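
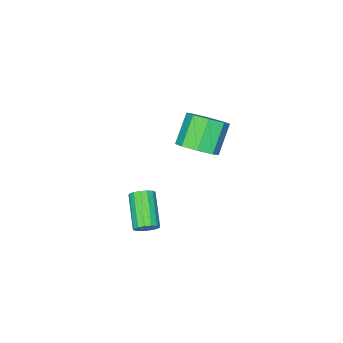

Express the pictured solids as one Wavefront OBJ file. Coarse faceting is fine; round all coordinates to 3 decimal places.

v -1.005 1.78 -0.917
v -0.429 2.391 -0.222
v -1.619 1.952 1.151
v -2.195 1.34 0.457
v -1.03 2.824 -0.605
v -2.221 2.385 0.769
v -1.617 2.645 -1.171
v -2.807 2.206 0.203
v -1.845 1.959 -1.588
v -3.035 1.52 -0.214
v -1.581 1.168 -1.611
v -2.771 0.729 -0.238
v -0.979 0.735 -1.229
v -2.17 0.296 0.145
v -0.393 0.914 -0.663
v -1.583 0.475 0.711
v -0.165 1.6 -0.246
v -1.355 1.161 1.128
v 4.346 3.926 -1.86
v 4.892 3.662 -1.689
v 3.919 2.33 -0.648
v 3.374 2.594 -0.82
v 4.831 3.886 -1.459
v 3.858 2.554 -0.419
v 4.64 4.12 -1.338
v 3.667 2.788 -0.297
v 4.37 4.303 -1.356
v 3.397 2.971 -0.315
v 4.094 4.384 -1.509
v 3.121 3.052 -0.469
v 3.886 4.343 -1.757
v 2.913 3.011 -0.716
v 3.801 4.19 -2.032
v 2.828 2.858 -0.991
v 3.862 3.966 -2.261
v 2.889 2.634 -1.221
v 4.053 3.732 -2.383
v 3.08 2.4 -1.342
v 4.323 3.549 -2.365
v 3.35 2.217 -1.324
v 4.599 3.468 -2.211
v 3.626 2.136 -1.171
v 4.807 3.509 -1.964
v 3.834 2.177 -0.923
f 2 1 5
f 2 5 3
f 3 5 6
f 3 6 4
f 5 1 7
f 5 7 6
f 6 7 8
f 6 8 4
f 7 1 9
f 7 9 8
f 8 9 10
f 8 10 4
f 9 1 11
f 9 11 10
f 10 11 12
f 10 12 4
f 11 1 13
f 11 13 12
f 12 13 14
f 12 14 4
f 13 1 15
f 13 15 14
f 14 15 16
f 14 16 4
f 15 1 17
f 15 17 16
f 16 17 18
f 16 18 4
f 17 1 2
f 17 2 18
f 18 2 3
f 18 3 4
f 20 19 23
f 20 23 21
f 21 23 24
f 21 24 22
f 23 19 25
f 23 25 24
f 24 25 26
f 24 26 22
f 25 19 27
f 25 27 26
f 26 27 28
f 26 28 22
f 27 19 29
f 27 29 28
f 28 29 30
f 28 30 22
f 29 19 31
f 29 31 30
f 30 31 32
f 30 32 22
f 31 19 33
f 31 33 32
f 32 33 34
f 32 34 22
f 33 19 35
f 33 35 34
f 34 35 36
f 34 36 22
f 35 19 37
f 35 37 36
f 36 37 38
f 36 38 22
f 37 19 39
f 37 39 38
f 38 39 40
f 38 40 22
f 39 19 41
f 39 41 40
f 40 41 42
f 40 42 22
f 41 19 43
f 41 43 42
f 42 43 44
f 42 44 22
f 43 19 20
f 43 20 44
f 44 20 21
f 44 21 22



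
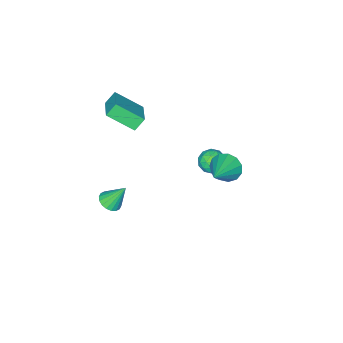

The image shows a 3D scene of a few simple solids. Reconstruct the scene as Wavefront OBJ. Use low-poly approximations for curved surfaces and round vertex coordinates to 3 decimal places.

v -3.834 0.323 -0.147
v -3.481 0.719 -0.687
v -3.279 -0.699 -0.533
v -2.926 -0.303 -1.073
v -2.743 -0.198 -0.346
v -3.086 0.434 -0.108
v -3.674 -0.414 -1.112
v -4.017 0.218 -0.874
v -3.382 0.263 -1.284
v -2.807 0.397 -0.811
v -3.953 -0.377 -0.409
v -3.378 -0.243 0.064
v -3.706 0.61 -0.383
v -3.054 -0.59 -0.837
v -2.946 -0.529 -0.41
v -2.739 -0.296 -0.727
v -3.474 0.443 -0.042
v -3.266 0.676 -0.36
v -2.833 0.137 -0.16
v -3.494 -0.656 -0.86
v -3.286 -0.423 -1.178
v -4.021 0.316 -0.493
v -3.814 0.549 -0.81
v -3.927 -0.117 -1.06
v -3.441 0.576 -1.051
v -3.115 -0.025 -1.278
v -3.554 -0.09 -1.301
v -3.756 0.281 -1.161
v -3.103 0.654 -0.773
v -2.776 0.054 -1
v -2.669 0.115 -0.573
v -2.87 0.487 -0.433
v -3.045 0.386 -1.124
v -3.984 -0.034 -0.22
v -3.657 -0.634 -0.447
v -3.89 -0.467 -0.787
v -4.091 -0.095 -0.647
v -3.645 0.045 0.058
v -3.319 -0.556 -0.169
v -3.004 -0.261 -0.059
v -3.206 0.11 0.081
v -3.715 -0.366 -0.096
v 0.216 -3.648 -4.085
v 0.801 -3.332 -4.008
v -0.296 -3.012 -2.815
v 0.642 -3.138 -4.169
v 0.398 -3.046 -4.314
v 0.118 -3.072 -4.413
v -0.143 -3.213 -4.447
v -0.332 -3.441 -4.41
v -0.413 -3.709 -4.308
v -0.37 -3.965 -4.162
v -0.21 -4.159 -4.001
v 0.034 -4.251 -3.856
v 0.314 -4.224 -3.757
v 0.574 -4.083 -3.723
v 0.764 -3.856 -3.76
v 0.845 -3.588 -3.862
v -1.621 -3.71 1.655
v -0.851 -4.916 2.61
v -2.156 -3.554 2.283
v -1.387 -4.76 3.238
v -0.573 -2.56 2.262
v 0.196 -3.766 3.217
v -1.109 -2.404 2.89
v -0.339 -3.61 3.845
v -1.564 2.592 2.307
v -1.15 2.543 1.589
v -0.096 3.168 3.113
v -1.33 2.974 1.608
v -1.584 3.284 1.849
v -1.831 3.374 2.236
v -1.994 3.216 2.645
v -2.02 2.86 2.947
v -1.901 2.419 3.045
v -1.675 2.033 2.91
v -1.414 1.824 2.583
v -1.2 1.859 2.169
v -1.101 2.127 1.798
f 1 38 17
f 38 12 41
f 17 41 6
f 38 41 17
f 1 17 13
f 17 6 18
f 13 18 2
f 17 18 13
f 1 13 22
f 13 2 23
f 22 23 8
f 13 23 22
f 1 22 34
f 22 8 37
f 34 37 11
f 22 37 34
f 1 34 38
f 34 11 42
f 38 42 12
f 34 42 38
f 2 18 29
f 18 6 32
f 29 32 10
f 18 32 29
f 6 41 19
f 41 12 40
f 19 40 5
f 41 40 19
f 12 42 39
f 42 11 35
f 39 35 3
f 42 35 39
f 11 37 36
f 37 8 24
f 36 24 7
f 37 24 36
f 8 23 28
f 23 2 25
f 28 25 9
f 23 25 28
f 4 30 16
f 30 10 31
f 16 31 5
f 30 31 16
f 4 16 14
f 16 5 15
f 14 15 3
f 16 15 14
f 4 14 21
f 14 3 20
f 21 20 7
f 14 20 21
f 4 21 26
f 21 7 27
f 26 27 9
f 21 27 26
f 4 26 30
f 26 9 33
f 30 33 10
f 26 33 30
f 5 31 19
f 31 10 32
f 19 32 6
f 31 32 19
f 3 15 39
f 15 5 40
f 39 40 12
f 15 40 39
f 7 20 36
f 20 3 35
f 36 35 11
f 20 35 36
f 9 27 28
f 27 7 24
f 28 24 8
f 27 24 28
f 10 33 29
f 33 9 25
f 29 25 2
f 33 25 29
f 44 43 46
f 44 46 45
f 46 43 47
f 46 47 45
f 47 43 48
f 47 48 45
f 48 43 49
f 48 49 45
f 49 43 50
f 49 50 45
f 50 43 51
f 50 51 45
f 51 43 52
f 51 52 45
f 52 43 53
f 52 53 45
f 53 43 54
f 53 54 45
f 54 43 55
f 54 55 45
f 55 43 56
f 55 56 45
f 56 43 57
f 56 57 45
f 57 43 58
f 57 58 45
f 58 43 44
f 58 44 45
f 60 62 59
f 63 60 59
f 59 62 61
f 61 63 59
f 60 66 62
f 64 60 63
f 64 66 60
f 62 66 61
f 65 63 61
f 61 66 65
f 65 64 63
f 66 64 65
f 68 67 70
f 68 70 69
f 70 67 71
f 70 71 69
f 71 67 72
f 71 72 69
f 72 67 73
f 72 73 69
f 73 67 74
f 73 74 69
f 74 67 75
f 74 75 69
f 75 67 76
f 75 76 69
f 76 67 77
f 76 77 69
f 77 67 78
f 77 78 69
f 78 67 79
f 78 79 69
f 79 67 68
f 79 68 69



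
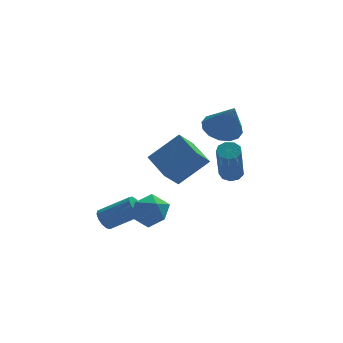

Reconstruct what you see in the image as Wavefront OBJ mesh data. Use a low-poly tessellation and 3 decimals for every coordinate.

v -1.888 -0.332 -0.598
v -0.67 -0.278 0.485
v -2.3 0.967 -0.198
v -1.083 1.02 0.884
v -1.277 0.08 -1.304
v -0.06 0.133 -0.222
v -1.69 1.378 -0.905
v -0.472 1.432 0.178
v 1.56 3.897 -2.768
v 1.843 4.234 -2.509
v 1.502 3.14 -0.713
v 1.22 2.803 -0.972
v 1.509 4.335 -2.511
v 1.168 3.241 -0.715
v 1.199 4.231 -2.633
v 0.858 3.137 -0.837
v 1.058 3.971 -2.818
v 0.718 2.877 -1.023
v 1.152 3.676 -2.98
v 0.812 2.582 -1.184
v 1.437 3.485 -3.042
v 1.097 2.391 -1.246
v 1.78 3.487 -2.976
v 1.439 2.393 -1.18
v 2.02 3.68 -2.813
v 1.679 2.586 -1.017
v 2.044 3.975 -2.628
v 1.704 2.881 -0.833
v -3.843 2.135 -4.053
v -3.661 1.847 -4.446
v -2.435 1.497 -3.62
v -2.617 1.785 -3.227
v -3.556 2.118 -4.486
v -2.33 1.767 -3.66
v -3.543 2.394 -4.39
v -2.316 2.043 -3.563
v -3.625 2.588 -4.186
v -2.398 2.237 -3.36
v -3.776 2.638 -3.94
v -2.549 2.288 -3.114
v -3.948 2.529 -3.73
v -2.722 2.178 -2.904
v -4.088 2.295 -3.623
v -2.861 1.944 -2.796
v -4.149 2.01 -3.652
v -2.923 1.659 -2.826
v -4.114 1.765 -3.809
v -2.887 1.414 -2.982
v -3.993 1.637 -4.043
v -2.766 1.287 -3.217
v -3.824 1.668 -4.28
v -2.597 1.317 -3.454
v -2.23 0.426 -1.92
v -1.605 0.082 -2.366
v -3.115 0.078 -2.894
v -2.49 -0.266 -3.34
v -2.741 -0.624 -2.621
v -2.194 -0.409 -2.019
v -2.526 0.569 -3.241
v -1.979 0.784 -2.639
v -1.788 0.17 -3.182
v -1.92 -0.567 -2.799
v -2.8 0.727 -2.461
v -2.932 -0.01 -2.078
v 0.799 2.114 0.632
v 1.608 2.332 0.564
v 1.121 1.346 1.988
v 1.423 2.654 0.791
v 1.071 2.831 0.974
v 0.646 2.816 1.066
v 0.262 2.613 1.042
v 0.023 2.276 0.908
v -0.009 1.895 0.7
v 0.176 1.573 0.474
v 0.528 1.396 0.29
v 0.953 1.411 0.198
v 1.336 1.614 0.223
v 1.576 1.951 0.357
f 2 4 1
f 5 2 1
f 1 4 3
f 3 5 1
f 2 8 4
f 6 2 5
f 6 8 2
f 4 8 3
f 7 5 3
f 3 8 7
f 7 6 5
f 8 6 7
f 10 9 13
f 10 13 11
f 11 13 14
f 11 14 12
f 13 9 15
f 13 15 14
f 14 15 16
f 14 16 12
f 15 9 17
f 15 17 16
f 16 17 18
f 16 18 12
f 17 9 19
f 17 19 18
f 18 19 20
f 18 20 12
f 19 9 21
f 19 21 20
f 20 21 22
f 20 22 12
f 21 9 23
f 21 23 22
f 22 23 24
f 22 24 12
f 23 9 25
f 23 25 24
f 24 25 26
f 24 26 12
f 25 9 27
f 25 27 26
f 26 27 28
f 26 28 12
f 27 9 10
f 27 10 28
f 28 10 11
f 28 11 12
f 30 29 33
f 30 33 31
f 31 33 34
f 31 34 32
f 33 29 35
f 33 35 34
f 34 35 36
f 34 36 32
f 35 29 37
f 35 37 36
f 36 37 38
f 36 38 32
f 37 29 39
f 37 39 38
f 38 39 40
f 38 40 32
f 39 29 41
f 39 41 40
f 40 41 42
f 40 42 32
f 41 29 43
f 41 43 42
f 42 43 44
f 42 44 32
f 43 29 45
f 43 45 44
f 44 45 46
f 44 46 32
f 45 29 47
f 45 47 46
f 46 47 48
f 46 48 32
f 47 29 49
f 47 49 48
f 48 49 50
f 48 50 32
f 49 29 51
f 49 51 50
f 50 51 52
f 50 52 32
f 51 29 30
f 51 30 52
f 52 30 31
f 52 31 32
f 53 64 58
f 53 58 54
f 53 54 60
f 53 60 63
f 53 63 64
f 54 58 62
f 58 64 57
f 64 63 55
f 63 60 59
f 60 54 61
f 56 62 57
f 56 57 55
f 56 55 59
f 56 59 61
f 56 61 62
f 57 62 58
f 55 57 64
f 59 55 63
f 61 59 60
f 62 61 54
f 66 65 68
f 66 68 67
f 68 65 69
f 68 69 67
f 69 65 70
f 69 70 67
f 70 65 71
f 70 71 67
f 71 65 72
f 71 72 67
f 72 65 73
f 72 73 67
f 73 65 74
f 73 74 67
f 74 65 75
f 74 75 67
f 75 65 76
f 75 76 67
f 76 65 77
f 76 77 67
f 77 65 78
f 77 78 67
f 78 65 66
f 78 66 67



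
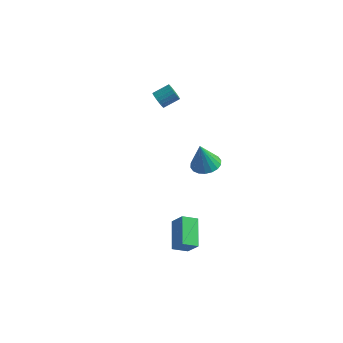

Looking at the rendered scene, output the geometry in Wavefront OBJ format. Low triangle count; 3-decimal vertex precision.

v 2.259 -4.235 -3.136
v 1.543 -4.719 -2.718
v 1.676 -2.728 -2.39
v 0.96 -3.211 -1.972
v 2.92 -4.429 -2.228
v 2.204 -4.912 -1.81
v 2.337 -2.921 -1.482
v 1.621 -3.405 -1.064
v -2.269 3.049 1.966
v -1.918 2.981 1.522
v -1.201 3.623 1.99
v -1.551 3.691 2.434
v -2.045 3.171 1.456
v -1.328 3.812 1.924
v -2.21 3.339 1.479
v -1.493 3.981 1.947
v -2.386 3.457 1.586
v -1.668 4.099 2.054
v -2.541 3.505 1.758
v -1.824 4.147 2.226
v -2.649 3.474 1.967
v -1.932 4.115 2.435
v -2.691 3.369 2.175
v -1.974 4.011 2.643
v -2.661 3.209 2.348
v -1.943 3.851 2.815
v -2.562 3.022 2.454
v -1.845 3.663 2.922
v -2.413 2.839 2.476
v -1.696 3.48 2.944
v -2.239 2.692 2.41
v -1.522 3.334 2.877
v -2.07 2.608 2.267
v -1.353 3.249 2.735
v -1.935 2.599 2.072
v -1.218 3.241 2.54
v -1.858 2.669 1.859
v -1.141 3.31 2.327
v -1.852 2.804 1.664
v -1.135 3.445 2.132
v 0.925 2.102 -1.857
v 1.392 2.833 -1.706
v 0.615 1.958 -0.203
v 1.03 2.971 -1.762
v 0.647 2.937 -1.837
v 0.319 2.738 -1.916
v 0.112 2.413 -1.983
v 0.065 2.026 -2.026
v 0.189 1.655 -2.035
v 0.458 1.372 -2.009
v 0.821 1.234 -1.953
v 1.204 1.268 -1.878
v 1.531 1.467 -1.799
v 1.739 1.792 -1.732
v 1.786 2.178 -1.689
v 1.662 2.55 -1.68
f 2 4 1
f 5 2 1
f 1 4 3
f 3 5 1
f 2 8 4
f 6 2 5
f 6 8 2
f 4 8 3
f 7 5 3
f 3 8 7
f 7 6 5
f 8 6 7
f 10 9 13
f 10 13 11
f 11 13 14
f 11 14 12
f 13 9 15
f 13 15 14
f 14 15 16
f 14 16 12
f 15 9 17
f 15 17 16
f 16 17 18
f 16 18 12
f 17 9 19
f 17 19 18
f 18 19 20
f 18 20 12
f 19 9 21
f 19 21 20
f 20 21 22
f 20 22 12
f 21 9 23
f 21 23 22
f 22 23 24
f 22 24 12
f 23 9 25
f 23 25 24
f 24 25 26
f 24 26 12
f 25 9 27
f 25 27 26
f 26 27 28
f 26 28 12
f 27 9 29
f 27 29 28
f 28 29 30
f 28 30 12
f 29 9 31
f 29 31 30
f 30 31 32
f 30 32 12
f 31 9 33
f 31 33 32
f 32 33 34
f 32 34 12
f 33 9 35
f 33 35 34
f 34 35 36
f 34 36 12
f 35 9 37
f 35 37 36
f 36 37 38
f 36 38 12
f 37 9 39
f 37 39 38
f 38 39 40
f 38 40 12
f 39 9 10
f 39 10 40
f 40 10 11
f 40 11 12
f 42 41 44
f 42 44 43
f 44 41 45
f 44 45 43
f 45 41 46
f 45 46 43
f 46 41 47
f 46 47 43
f 47 41 48
f 47 48 43
f 48 41 49
f 48 49 43
f 49 41 50
f 49 50 43
f 50 41 51
f 50 51 43
f 51 41 52
f 51 52 43
f 52 41 53
f 52 53 43
f 53 41 54
f 53 54 43
f 54 41 55
f 54 55 43
f 55 41 56
f 55 56 43
f 56 41 42
f 56 42 43



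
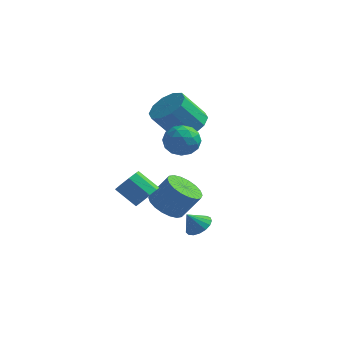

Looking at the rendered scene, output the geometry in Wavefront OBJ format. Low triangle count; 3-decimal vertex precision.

v -1.008 3.095 -3.35
v -0.144 2.952 -3.892
v 0.732 3.242 -2.572
v -0.132 3.385 -2.03
v -0.221 3.401 -3.939
v 0.655 3.692 -2.62
v -0.454 3.79 -3.87
v 0.422 4.08 -2.551
v -0.796 4.041 -3.698
v 0.079 4.331 -2.379
v -1.181 4.104 -3.457
v -0.306 4.395 -2.137
v -1.531 3.968 -3.195
v -0.656 4.259 -1.875
v -1.778 3.659 -2.963
v -0.902 3.949 -1.643
v -1.872 3.238 -2.808
v -0.996 3.528 -1.488
v -1.795 2.788 -2.76
v -0.919 3.079 -1.441
v -1.562 2.4 -2.829
v -0.686 2.69 -1.51
v -1.219 2.149 -3.001
v -0.344 2.439 -1.682
v -0.834 2.085 -3.243
v 0.041 2.376 -1.923
v -0.484 2.221 -3.505
v 0.391 2.512 -2.185
v -0.238 2.531 -3.737
v 0.638 2.821 -2.417
v -0.18 0.835 2.952
v 0.349 1.613 2.854
v 0.911 0.007 2.266
v 1.44 0.785 2.168
v 1.292 0.419 3.028
v 0.618 0.931 3.452
v 0.642 0.689 1.668
v -0.032 1.201 2.092
v 0.857 1.523 2.06
v 1.259 1.356 2.901
v 0.001 0.264 2.219
v 0.403 0.097 3.06
v -0.011 1.296 2.963
v 1.271 0.324 2.157
v 1.184 0.108 2.662
v 1.495 0.566 2.605
v 0.147 0.895 3.315
v 0.458 1.353 3.257
v 1.012 0.651 3.359
v 0.802 0.267 1.863
v 1.113 0.725 1.805
v -0.235 1.054 2.515
v 0.076 1.512 2.458
v 0.248 0.969 1.761
v 0.598 1.701 2.439
v 1.239 1.215 2.036
v 0.771 1.158 1.742
v 0.374 1.459 1.991
v 0.835 1.603 2.933
v 1.476 1.117 2.53
v 1.389 0.901 3.035
v 0.992 1.202 3.284
v 1.133 1.55 2.467
v -0.216 0.503 2.59
v 0.425 0.017 2.187
v 0.268 0.418 1.836
v -0.129 0.719 2.085
v 0.021 0.405 3.084
v 0.662 -0.081 2.681
v 0.886 0.161 3.129
v 0.489 0.462 3.378
v 0.127 0.07 2.653
v 1.818 -0.185 -2.353
v 2.417 -0.081 -1.967
v 1.342 -0.515 -1.527
v 2.25 0.22 -1.943
v 1.984 0.428 -2.013
v 1.68 0.495 -2.161
v 1.408 0.407 -2.353
v 1.23 0.183 -2.546
v 1.187 -0.125 -2.694
v 1.288 -0.447 -2.764
v 1.511 -0.708 -2.74
v 1.804 -0.85 -2.628
v 2.101 -0.84 -2.452
v 2.333 -0.679 -2.254
v 2.447 -0.405 -2.079
v -0.124 4.05 1.88
v 0.387 4.748 2.509
v -0.565 4.128 3.97
v -1.076 3.43 3.34
v -0.159 5.042 2.279
v -1.11 4.422 3.739
v -0.691 4.957 1.896
v -1.643 4.337 3.356
v -1.007 4.526 1.507
v -1.959 3.906 2.967
v -0.985 3.913 1.26
v -1.937 3.293 2.72
v -0.635 3.352 1.25
v -1.587 2.732 2.711
v -0.09 3.058 1.481
v -1.041 2.438 2.941
v 0.443 3.143 1.864
v -0.509 2.523 3.324
v 0.759 3.574 2.253
v -0.193 2.954 3.713
v 0.737 4.187 2.5
v -0.215 3.567 3.96
v -1.117 0.889 -1.6
v -0.795 0.354 -1.117
v -1.881 0.475 -0.257
v -2.203 1.011 -0.74
v -0.63 0.85 -0.979
v -1.716 0.971 -0.12
v -0.693 1.364 -1.132
v -1.779 1.486 -0.272
v -0.955 1.656 -1.503
v -2.041 1.778 -0.644
v -1.292 1.59 -1.92
v -2.378 1.711 -1.061
v -1.548 1.195 -2.187
v -2.633 1.317 -1.328
v -1.602 0.658 -2.179
v -2.687 0.779 -1.32
v -1.429 0.228 -1.9
v -2.515 0.35 -1.041
v -1.11 0.108 -1.48
v -2.196 0.23 -0.621
f 2 1 5
f 2 5 3
f 3 5 6
f 3 6 4
f 5 1 7
f 5 7 6
f 6 7 8
f 6 8 4
f 7 1 9
f 7 9 8
f 8 9 10
f 8 10 4
f 9 1 11
f 9 11 10
f 10 11 12
f 10 12 4
f 11 1 13
f 11 13 12
f 12 13 14
f 12 14 4
f 13 1 15
f 13 15 14
f 14 15 16
f 14 16 4
f 15 1 17
f 15 17 16
f 16 17 18
f 16 18 4
f 17 1 19
f 17 19 18
f 18 19 20
f 18 20 4
f 19 1 21
f 19 21 20
f 20 21 22
f 20 22 4
f 21 1 23
f 21 23 22
f 22 23 24
f 22 24 4
f 23 1 25
f 23 25 24
f 24 25 26
f 24 26 4
f 25 1 27
f 25 27 26
f 26 27 28
f 26 28 4
f 27 1 29
f 27 29 28
f 28 29 30
f 28 30 4
f 29 1 2
f 29 2 30
f 30 2 3
f 30 3 4
f 31 68 47
f 68 42 71
f 47 71 36
f 68 71 47
f 31 47 43
f 47 36 48
f 43 48 32
f 47 48 43
f 31 43 52
f 43 32 53
f 52 53 38
f 43 53 52
f 31 52 64
f 52 38 67
f 64 67 41
f 52 67 64
f 31 64 68
f 64 41 72
f 68 72 42
f 64 72 68
f 32 48 59
f 48 36 62
f 59 62 40
f 48 62 59
f 36 71 49
f 71 42 70
f 49 70 35
f 71 70 49
f 42 72 69
f 72 41 65
f 69 65 33
f 72 65 69
f 41 67 66
f 67 38 54
f 66 54 37
f 67 54 66
f 38 53 58
f 53 32 55
f 58 55 39
f 53 55 58
f 34 60 46
f 60 40 61
f 46 61 35
f 60 61 46
f 34 46 44
f 46 35 45
f 44 45 33
f 46 45 44
f 34 44 51
f 44 33 50
f 51 50 37
f 44 50 51
f 34 51 56
f 51 37 57
f 56 57 39
f 51 57 56
f 34 56 60
f 56 39 63
f 60 63 40
f 56 63 60
f 35 61 49
f 61 40 62
f 49 62 36
f 61 62 49
f 33 45 69
f 45 35 70
f 69 70 42
f 45 70 69
f 37 50 66
f 50 33 65
f 66 65 41
f 50 65 66
f 39 57 58
f 57 37 54
f 58 54 38
f 57 54 58
f 40 63 59
f 63 39 55
f 59 55 32
f 63 55 59
f 74 73 76
f 74 76 75
f 76 73 77
f 76 77 75
f 77 73 78
f 77 78 75
f 78 73 79
f 78 79 75
f 79 73 80
f 79 80 75
f 80 73 81
f 80 81 75
f 81 73 82
f 81 82 75
f 82 73 83
f 82 83 75
f 83 73 84
f 83 84 75
f 84 73 85
f 84 85 75
f 85 73 86
f 85 86 75
f 86 73 87
f 86 87 75
f 87 73 74
f 87 74 75
f 89 88 92
f 89 92 90
f 90 92 93
f 90 93 91
f 92 88 94
f 92 94 93
f 93 94 95
f 93 95 91
f 94 88 96
f 94 96 95
f 95 96 97
f 95 97 91
f 96 88 98
f 96 98 97
f 97 98 99
f 97 99 91
f 98 88 100
f 98 100 99
f 99 100 101
f 99 101 91
f 100 88 102
f 100 102 101
f 101 102 103
f 101 103 91
f 102 88 104
f 102 104 103
f 103 104 105
f 103 105 91
f 104 88 106
f 104 106 105
f 105 106 107
f 105 107 91
f 106 88 108
f 106 108 107
f 107 108 109
f 107 109 91
f 108 88 89
f 108 89 109
f 109 89 90
f 109 90 91
f 111 110 114
f 111 114 112
f 112 114 115
f 112 115 113
f 114 110 116
f 114 116 115
f 115 116 117
f 115 117 113
f 116 110 118
f 116 118 117
f 117 118 119
f 117 119 113
f 118 110 120
f 118 120 119
f 119 120 121
f 119 121 113
f 120 110 122
f 120 122 121
f 121 122 123
f 121 123 113
f 122 110 124
f 122 124 123
f 123 124 125
f 123 125 113
f 124 110 126
f 124 126 125
f 125 126 127
f 125 127 113
f 126 110 128
f 126 128 127
f 127 128 129
f 127 129 113
f 128 110 111
f 128 111 129
f 129 111 112
f 129 112 113



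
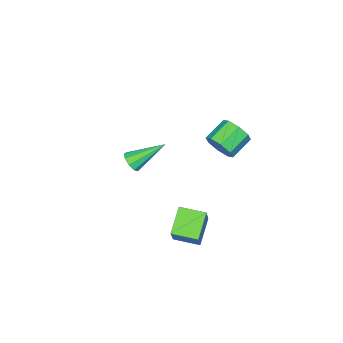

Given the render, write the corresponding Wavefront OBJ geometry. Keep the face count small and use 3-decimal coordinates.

v -2.127 1.797 3.733
v -1.888 2.136 4.335
v -2.955 2.081 4.788
v -3.193 1.743 4.187
v -2.072 2.493 3.947
v -3.138 2.439 4.4
v -2.287 2.443 3.434
v -3.354 2.389 3.887
v -2.409 2.015 3.096
v -3.475 1.96 3.55
v -2.365 1.459 3.132
v -3.432 1.404 3.585
v -2.182 1.101 3.52
v -3.248 1.047 3.973
v -1.966 1.151 4.033
v -3.033 1.097 4.486
v -1.845 1.58 4.37
v -2.911 1.525 4.824
v -1.009 -2.43 0.333
v -0.613 -2.149 0.592
v -2.251 -1.61 1.347
v -0.731 -1.957 0.291
v -0.98 -1.985 0.01
v -1.242 -2.222 -0.12
v -1.395 -2.556 -0.038
v -1.368 -2.83 0.218
v -1.172 -2.918 0.528
v -0.901 -2.776 0.746
v -0.68 -2.473 0.772
v -1.958 1.378 -1.54
v -1.266 1.973 -0.106
v -0.953 1.945 -2.26
v -0.262 2.54 -0.825
v -1.318 0.38 -1.435
v -0.627 0.975 -0
v -0.314 0.947 -2.154
v 0.378 1.542 -0.72
f 2 1 5
f 2 5 3
f 3 5 6
f 3 6 4
f 5 1 7
f 5 7 6
f 6 7 8
f 6 8 4
f 7 1 9
f 7 9 8
f 8 9 10
f 8 10 4
f 9 1 11
f 9 11 10
f 10 11 12
f 10 12 4
f 11 1 13
f 11 13 12
f 12 13 14
f 12 14 4
f 13 1 15
f 13 15 14
f 14 15 16
f 14 16 4
f 15 1 17
f 15 17 16
f 16 17 18
f 16 18 4
f 17 1 2
f 17 2 18
f 18 2 3
f 18 3 4
f 20 19 22
f 20 22 21
f 22 19 23
f 22 23 21
f 23 19 24
f 23 24 21
f 24 19 25
f 24 25 21
f 25 19 26
f 25 26 21
f 26 19 27
f 26 27 21
f 27 19 28
f 27 28 21
f 28 19 29
f 28 29 21
f 29 19 20
f 29 20 21
f 31 33 30
f 34 31 30
f 30 33 32
f 32 34 30
f 31 37 33
f 35 31 34
f 35 37 31
f 33 37 32
f 36 34 32
f 32 37 36
f 36 35 34
f 37 35 36



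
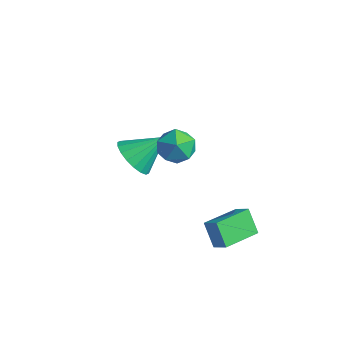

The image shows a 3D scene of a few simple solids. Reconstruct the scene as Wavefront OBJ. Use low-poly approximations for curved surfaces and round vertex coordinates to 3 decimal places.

v 2.808 2.28 -2.02
v 3.498 2.343 -1.527
v 2.786 4.059 -2.215
v 3.475 4.122 -1.723
v 3.545 2.178 -3.037
v 4.234 2.241 -2.545
v 3.522 3.957 -3.233
v 4.212 4.02 -2.74
v 1.579 2.385 2.996
v 2.271 2.245 2.382
v 1.509 0.895 3.258
v 2.201 0.755 2.644
v 2.377 1.183 3.457
v 2.42 2.104 3.295
v 1.36 1.036 2.345
v 1.403 1.957 2.183
v 2.136 1.411 1.979
v 2.764 1.502 2.667
v 1.016 1.638 2.973
v 1.644 1.729 3.661
v -1.575 2.117 -0.696
v -1.11 1.391 -0.114
v -0.965 3.383 0.396
v -0.783 1.5 -0.423
v -0.613 1.732 -0.786
v -0.633 2.039 -1.131
v -0.84 2.362 -1.39
v -1.193 2.636 -1.512
v -1.621 2.808 -1.472
v -2.04 2.842 -1.278
v -2.366 2.733 -0.969
v -2.537 2.502 -0.606
v -2.516 2.194 -0.261
v -2.309 1.871 -0.002
v -1.957 1.597 0.12
v -1.529 1.426 0.08
f 2 4 1
f 5 2 1
f 1 4 3
f 3 5 1
f 2 8 4
f 6 2 5
f 6 8 2
f 4 8 3
f 7 5 3
f 3 8 7
f 7 6 5
f 8 6 7
f 9 20 14
f 9 14 10
f 9 10 16
f 9 16 19
f 9 19 20
f 10 14 18
f 14 20 13
f 20 19 11
f 19 16 15
f 16 10 17
f 12 18 13
f 12 13 11
f 12 11 15
f 12 15 17
f 12 17 18
f 13 18 14
f 11 13 20
f 15 11 19
f 17 15 16
f 18 17 10
f 22 21 24
f 22 24 23
f 24 21 25
f 24 25 23
f 25 21 26
f 25 26 23
f 26 21 27
f 26 27 23
f 27 21 28
f 27 28 23
f 28 21 29
f 28 29 23
f 29 21 30
f 29 30 23
f 30 21 31
f 30 31 23
f 31 21 32
f 31 32 23
f 32 21 33
f 32 33 23
f 33 21 34
f 33 34 23
f 34 21 35
f 34 35 23
f 35 21 36
f 35 36 23
f 36 21 22
f 36 22 23



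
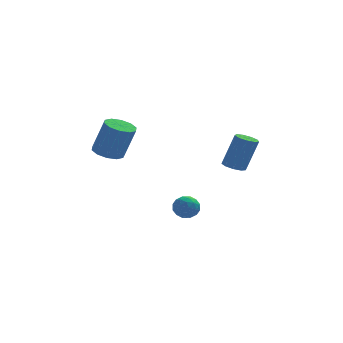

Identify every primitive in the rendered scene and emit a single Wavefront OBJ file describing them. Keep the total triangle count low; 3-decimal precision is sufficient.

v 0.301 -0.152 -0.746
v 0.692 -0.59 -0.22
v 0.248 -1.15 -1.54
v 0.639 -1.588 -1.014
v -0.1 -1.357 -0.863
v -0.067 -0.741 -0.373
v 1.007 -0.999 -1.387
v 1.04 -0.383 -0.897
v 1.128 -1.114 -0.616
v 0.444 -1.336 -0.293
v 0.496 -0.404 -1.467
v -0.188 -0.626 -1.144
v 0.501 -0.283 -0.414
v 0.439 -1.457 -1.346
v 0.005 -1.321 -1.258
v 0.234 -1.579 -0.949
v 0.055 -0.372 -0.503
v 0.285 -0.63 -0.194
v -0.181 -1.08 -0.572
v 0.655 -1.11 -1.566
v 0.885 -1.368 -1.257
v 0.706 -0.161 -0.811
v 0.935 -0.419 -0.502
v 1.121 -0.66 -1.188
v 0.987 -0.849 -0.337
v 0.956 -1.436 -0.804
v 1.173 -1.09 -1.023
v 1.192 -0.727 -0.735
v 0.585 -0.979 -0.147
v 0.554 -1.566 -0.613
v 0.12 -1.43 -0.525
v 0.139 -1.068 -0.237
v 0.842 -1.287 -0.38
v 0.386 -0.174 -1.147
v 0.355 -0.761 -1.613
v 0.801 -0.672 -1.523
v 0.82 -0.31 -1.235
v -0.016 -0.304 -0.956
v -0.047 -0.891 -1.423
v -0.252 -1.013 -1.025
v -0.233 -0.65 -0.737
v 0.098 -0.453 -1.38
v 3.213 2.248 0.838
v 3.824 2.502 0.607
v 4.537 2.646 2.651
v 3.927 2.392 2.882
v 3.517 2.861 0.689
v 4.231 3.005 2.733
v 3.069 2.933 0.84
v 3.782 3.077 2.884
v 2.688 2.685 0.99
v 3.401 2.829 3.035
v 2.553 2.232 1.069
v 3.266 2.376 3.114
v 2.727 1.787 1.04
v 3.44 1.931 3.084
v 3.128 1.558 0.916
v 3.842 1.702 2.96
v 3.57 1.651 0.755
v 4.283 1.795 2.8
v 3.844 2.024 0.633
v 4.558 2.168 2.678
v -3.56 3.879 1.433
v -2.728 3.547 1.117
v -2.028 3.329 3.191
v -2.86 3.661 3.507
v -2.685 4.13 1.164
v -1.984 3.912 3.238
v -2.975 4.618 1.313
v -2.275 4.4 3.387
v -3.49 4.823 1.508
v -2.789 4.605 3.583
v -4.031 4.668 1.675
v -3.33 4.45 3.749
v -4.392 4.211 1.749
v -3.692 3.993 3.823
v -4.436 3.628 1.702
v -3.735 3.41 3.776
v -4.145 3.14 1.553
v -3.445 2.922 3.627
v -3.631 2.935 1.357
v -2.93 2.717 3.432
v -3.09 3.09 1.191
v -2.389 2.872 3.265
f 1 38 17
f 38 12 41
f 17 41 6
f 38 41 17
f 1 17 13
f 17 6 18
f 13 18 2
f 17 18 13
f 1 13 22
f 13 2 23
f 22 23 8
f 13 23 22
f 1 22 34
f 22 8 37
f 34 37 11
f 22 37 34
f 1 34 38
f 34 11 42
f 38 42 12
f 34 42 38
f 2 18 29
f 18 6 32
f 29 32 10
f 18 32 29
f 6 41 19
f 41 12 40
f 19 40 5
f 41 40 19
f 12 42 39
f 42 11 35
f 39 35 3
f 42 35 39
f 11 37 36
f 37 8 24
f 36 24 7
f 37 24 36
f 8 23 28
f 23 2 25
f 28 25 9
f 23 25 28
f 4 30 16
f 30 10 31
f 16 31 5
f 30 31 16
f 4 16 14
f 16 5 15
f 14 15 3
f 16 15 14
f 4 14 21
f 14 3 20
f 21 20 7
f 14 20 21
f 4 21 26
f 21 7 27
f 26 27 9
f 21 27 26
f 4 26 30
f 26 9 33
f 30 33 10
f 26 33 30
f 5 31 19
f 31 10 32
f 19 32 6
f 31 32 19
f 3 15 39
f 15 5 40
f 39 40 12
f 15 40 39
f 7 20 36
f 20 3 35
f 36 35 11
f 20 35 36
f 9 27 28
f 27 7 24
f 28 24 8
f 27 24 28
f 10 33 29
f 33 9 25
f 29 25 2
f 33 25 29
f 44 43 47
f 44 47 45
f 45 47 48
f 45 48 46
f 47 43 49
f 47 49 48
f 48 49 50
f 48 50 46
f 49 43 51
f 49 51 50
f 50 51 52
f 50 52 46
f 51 43 53
f 51 53 52
f 52 53 54
f 52 54 46
f 53 43 55
f 53 55 54
f 54 55 56
f 54 56 46
f 55 43 57
f 55 57 56
f 56 57 58
f 56 58 46
f 57 43 59
f 57 59 58
f 58 59 60
f 58 60 46
f 59 43 61
f 59 61 60
f 60 61 62
f 60 62 46
f 61 43 44
f 61 44 62
f 62 44 45
f 62 45 46
f 64 63 67
f 64 67 65
f 65 67 68
f 65 68 66
f 67 63 69
f 67 69 68
f 68 69 70
f 68 70 66
f 69 63 71
f 69 71 70
f 70 71 72
f 70 72 66
f 71 63 73
f 71 73 72
f 72 73 74
f 72 74 66
f 73 63 75
f 73 75 74
f 74 75 76
f 74 76 66
f 75 63 77
f 75 77 76
f 76 77 78
f 76 78 66
f 77 63 79
f 77 79 78
f 78 79 80
f 78 80 66
f 79 63 81
f 79 81 80
f 80 81 82
f 80 82 66
f 81 63 83
f 81 83 82
f 82 83 84
f 82 84 66
f 83 63 64
f 83 64 84
f 84 64 65
f 84 65 66



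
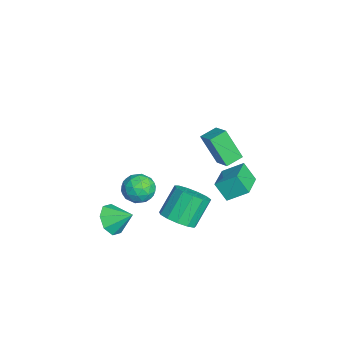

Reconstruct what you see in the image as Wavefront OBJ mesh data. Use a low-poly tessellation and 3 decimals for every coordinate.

v 1.277 0.363 -3.16
v 2.22 0.289 -2.599
v 1.387 1.184 -1.08
v 0.443 1.257 -1.64
v 2.24 0.828 -2.905
v 1.407 1.722 -1.386
v 1.955 1.219 -3.292
v 1.122 2.113 -1.773
v 1.454 1.338 -3.637
v 0.621 2.233 -2.117
v 0.897 1.147 -3.83
v 0.063 2.042 -2.311
v 0.46 0.708 -3.811
v -0.373 1.603 -2.292
v 0.283 0.159 -3.585
v -0.55 1.054 -2.065
v 0.421 -0.326 -3.224
v -0.412 0.569 -1.704
v 0.831 -0.592 -2.842
v -0.002 0.303 -1.323
v 1.382 -0.555 -2.562
v 0.549 0.34 -1.042
v 1.9 -0.226 -2.471
v 1.067 0.668 -0.952
v 2.503 2.222 0.794
v 2.697 3.365 1.562
v 0.772 2.78 0.402
v 0.966 3.922 1.17
v 2.934 2.838 -0.23
v 3.128 3.98 0.538
v 1.203 3.395 -0.622
v 1.397 4.538 0.146
v -1.811 -0.688 -2.58
v -1.154 -0.922 -3.352
v -2.466 -2.238 -2.668
v -1.809 -2.472 -3.44
v -1.448 -2.329 -2.474
v -1.043 -1.372 -2.42
v -2.577 -1.788 -3.6
v -2.172 -0.831 -3.546
v -1.627 -1.602 -3.983
v -0.929 -1.937 -3.287
v -2.691 -1.223 -2.733
v -1.993 -1.558 -2.037
v -1.425 -0.669 -2.958
v -2.195 -2.491 -3.062
v -1.983 -2.407 -2.494
v -1.596 -2.545 -2.948
v -1.36 -0.934 -2.41
v -0.973 -1.071 -2.864
v -1.146 -1.898 -2.348
v -2.647 -2.089 -3.156
v -2.26 -2.226 -3.61
v -2.024 -0.615 -3.072
v -1.637 -0.753 -3.526
v -2.474 -1.262 -3.672
v -1.317 -1.206 -3.783
v -1.702 -2.117 -3.835
v -2.154 -1.715 -3.929
v -1.916 -1.152 -3.897
v -0.906 -1.403 -3.374
v -1.291 -2.314 -3.426
v -1.079 -2.23 -2.858
v -0.841 -1.667 -2.826
v -1.185 -1.803 -3.745
v -2.329 -0.846 -2.594
v -2.714 -1.757 -2.646
v -2.779 -1.493 -3.194
v -2.541 -0.93 -3.162
v -1.918 -1.043 -2.185
v -2.303 -1.954 -2.237
v -1.704 -2.008 -2.123
v -1.466 -1.445 -2.091
v -2.435 -1.357 -2.275
v 2.382 2.347 2.487
v 1.86 1.504 4.212
v 1.879 3.215 2.759
v 1.356 2.372 4.484
v 3.384 2.768 2.996
v 2.861 1.925 4.721
v 2.88 3.636 3.268
v 2.358 2.793 4.993
v 1.656 -3.169 -2.586
v 2.542 -3.173 -3.13
v 2.124 -2.071 -1.834
v 1.985 -2.711 -3.46
v 1.235 -2.516 -3.277
v 0.732 -2.704 -2.69
v 0.77 -3.164 -2.041
v 1.328 -3.627 -1.712
v 2.078 -3.822 -1.894
v 2.581 -3.634 -2.482
f 2 1 5
f 2 5 3
f 3 5 6
f 3 6 4
f 5 1 7
f 5 7 6
f 6 7 8
f 6 8 4
f 7 1 9
f 7 9 8
f 8 9 10
f 8 10 4
f 9 1 11
f 9 11 10
f 10 11 12
f 10 12 4
f 11 1 13
f 11 13 12
f 12 13 14
f 12 14 4
f 13 1 15
f 13 15 14
f 14 15 16
f 14 16 4
f 15 1 17
f 15 17 16
f 16 17 18
f 16 18 4
f 17 1 19
f 17 19 18
f 18 19 20
f 18 20 4
f 19 1 21
f 19 21 20
f 20 21 22
f 20 22 4
f 21 1 23
f 21 23 22
f 22 23 24
f 22 24 4
f 23 1 2
f 23 2 24
f 24 2 3
f 24 3 4
f 26 28 25
f 29 26 25
f 25 28 27
f 27 29 25
f 26 32 28
f 30 26 29
f 30 32 26
f 28 32 27
f 31 29 27
f 27 32 31
f 31 30 29
f 32 30 31
f 33 70 49
f 70 44 73
f 49 73 38
f 70 73 49
f 33 49 45
f 49 38 50
f 45 50 34
f 49 50 45
f 33 45 54
f 45 34 55
f 54 55 40
f 45 55 54
f 33 54 66
f 54 40 69
f 66 69 43
f 54 69 66
f 33 66 70
f 66 43 74
f 70 74 44
f 66 74 70
f 34 50 61
f 50 38 64
f 61 64 42
f 50 64 61
f 38 73 51
f 73 44 72
f 51 72 37
f 73 72 51
f 44 74 71
f 74 43 67
f 71 67 35
f 74 67 71
f 43 69 68
f 69 40 56
f 68 56 39
f 69 56 68
f 40 55 60
f 55 34 57
f 60 57 41
f 55 57 60
f 36 62 48
f 62 42 63
f 48 63 37
f 62 63 48
f 36 48 46
f 48 37 47
f 46 47 35
f 48 47 46
f 36 46 53
f 46 35 52
f 53 52 39
f 46 52 53
f 36 53 58
f 53 39 59
f 58 59 41
f 53 59 58
f 36 58 62
f 58 41 65
f 62 65 42
f 58 65 62
f 37 63 51
f 63 42 64
f 51 64 38
f 63 64 51
f 35 47 71
f 47 37 72
f 71 72 44
f 47 72 71
f 39 52 68
f 52 35 67
f 68 67 43
f 52 67 68
f 41 59 60
f 59 39 56
f 60 56 40
f 59 56 60
f 42 65 61
f 65 41 57
f 61 57 34
f 65 57 61
f 76 78 75
f 79 76 75
f 75 78 77
f 77 79 75
f 76 82 78
f 80 76 79
f 80 82 76
f 78 82 77
f 81 79 77
f 77 82 81
f 81 80 79
f 82 80 81
f 84 83 86
f 84 86 85
f 86 83 87
f 86 87 85
f 87 83 88
f 87 88 85
f 88 83 89
f 88 89 85
f 89 83 90
f 89 90 85
f 90 83 91
f 90 91 85
f 91 83 92
f 91 92 85
f 92 83 84
f 92 84 85



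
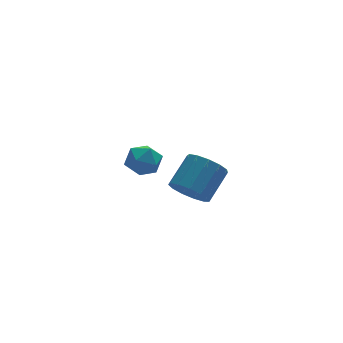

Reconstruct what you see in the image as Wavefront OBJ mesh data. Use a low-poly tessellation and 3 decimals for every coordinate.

v 1.972 2.389 -3.834
v 2.377 2.686 -3.057
v 3.303 1.954 -4.363
v 3.708 2.251 -3.586
v 3.154 1.511 -3.565
v 2.331 1.779 -3.238
v 3.349 2.861 -4.182
v 2.526 3.129 -3.855
v 3.228 2.977 -3.272
v 3.107 2.143 -2.891
v 2.573 2.497 -4.529
v 2.452 1.663 -4.148
v 3.021 -3.129 -2.115
v 3.384 -2.693 -2.877
v 4.482 -1.875 -1.887
v 4.119 -2.311 -1.125
v 2.989 -2.38 -2.698
v 4.086 -1.561 -1.708
v 2.604 -2.304 -2.334
v 3.701 -1.486 -1.343
v 2.351 -2.491 -1.9
v 3.449 -1.672 -0.91
v 2.312 -2.88 -1.535
v 3.409 -2.062 -0.544
v 2.497 -3.348 -1.354
v 3.595 -2.53 -0.363
v 2.849 -3.747 -1.414
v 3.947 -2.929 -0.424
v 3.256 -3.949 -1.698
v 4.353 -3.131 -0.707
v 3.588 -3.892 -2.113
v 4.686 -3.073 -1.123
v 3.74 -3.592 -2.53
v 4.838 -2.773 -1.539
v 3.664 -3.145 -2.815
v 4.762 -2.327 -1.824
f 1 12 6
f 1 6 2
f 1 2 8
f 1 8 11
f 1 11 12
f 2 6 10
f 6 12 5
f 12 11 3
f 11 8 7
f 8 2 9
f 4 10 5
f 4 5 3
f 4 3 7
f 4 7 9
f 4 9 10
f 5 10 6
f 3 5 12
f 7 3 11
f 9 7 8
f 10 9 2
f 14 13 17
f 14 17 15
f 15 17 18
f 15 18 16
f 17 13 19
f 17 19 18
f 18 19 20
f 18 20 16
f 19 13 21
f 19 21 20
f 20 21 22
f 20 22 16
f 21 13 23
f 21 23 22
f 22 23 24
f 22 24 16
f 23 13 25
f 23 25 24
f 24 25 26
f 24 26 16
f 25 13 27
f 25 27 26
f 26 27 28
f 26 28 16
f 27 13 29
f 27 29 28
f 28 29 30
f 28 30 16
f 29 13 31
f 29 31 30
f 30 31 32
f 30 32 16
f 31 13 33
f 31 33 32
f 32 33 34
f 32 34 16
f 33 13 35
f 33 35 34
f 34 35 36
f 34 36 16
f 35 13 14
f 35 14 36
f 36 14 15
f 36 15 16



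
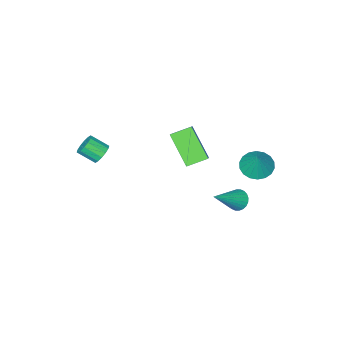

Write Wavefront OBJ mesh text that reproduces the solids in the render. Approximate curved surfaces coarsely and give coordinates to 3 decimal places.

v -2.709 -2.975 -0.159
v -1.648 -1.767 1.177
v -2.571 -1.455 -1.644
v -1.511 -0.247 -0.308
v -1.669 -3.453 -0.552
v -0.609 -2.245 0.784
v -1.532 -1.933 -2.037
v -0.471 -0.725 -0.701
v -1.686 1.926 -2.274
v -1.288 1.906 -2.788
v 0.006 1.994 -0.966
v -1.32 2.156 -2.76
v -1.407 2.371 -2.658
v -1.537 2.518 -2.497
v -1.69 2.575 -2.303
v -1.842 2.534 -2.104
v -1.97 2.4 -1.931
v -2.055 2.193 -1.811
v -2.084 1.946 -1.761
v -2.052 1.696 -1.789
v -1.965 1.481 -1.891
v -1.835 1.334 -2.051
v -1.682 1.277 -2.246
v -1.53 1.318 -2.444
v -1.402 1.453 -2.617
v -1.317 1.659 -2.738
v 3.456 -2.631 1.185
v 3.883 -2.696 0.726
v 4.431 -3.414 1.337
v 4.004 -3.349 1.795
v 3.995 -2.453 0.911
v 4.543 -3.17 1.522
v 3.963 -2.257 1.17
v 4.51 -2.975 1.781
v 3.795 -2.161 1.433
v 4.342 -2.879 2.044
v 3.536 -2.192 1.629
v 4.084 -2.91 2.24
v 3.256 -2.34 1.706
v 3.804 -3.058 2.317
v 3.029 -2.566 1.643
v 3.577 -3.284 2.254
v 2.917 -2.81 1.458
v 3.465 -3.527 2.069
v 2.95 -3.005 1.199
v 3.497 -3.723 1.81
v 3.118 -3.101 0.936
v 3.665 -3.819 1.547
v 3.376 -3.07 0.74
v 3.924 -3.788 1.351
v 3.656 -2.922 0.663
v 4.204 -3.64 1.274
v -3.093 1.73 -0.368
v -2.6 2.355 -0.808
v -2.647 2.29 0.928
v -2.959 2.538 -0.764
v -3.344 2.56 -0.641
v -3.68 2.418 -0.464
v -3.899 2.14 -0.268
v -3.958 1.78 -0.092
v -3.846 1.41 0.03
v -3.585 1.104 0.073
v -3.226 0.921 0.028
v -2.841 0.899 -0.094
v -2.506 1.041 -0.271
v -2.286 1.319 -0.467
v -2.227 1.679 -0.643
v -2.339 2.049 -0.765
f 2 4 1
f 5 2 1
f 1 4 3
f 3 5 1
f 2 8 4
f 6 2 5
f 6 8 2
f 4 8 3
f 7 5 3
f 3 8 7
f 7 6 5
f 8 6 7
f 10 9 12
f 10 12 11
f 12 9 13
f 12 13 11
f 13 9 14
f 13 14 11
f 14 9 15
f 14 15 11
f 15 9 16
f 15 16 11
f 16 9 17
f 16 17 11
f 17 9 18
f 17 18 11
f 18 9 19
f 18 19 11
f 19 9 20
f 19 20 11
f 20 9 21
f 20 21 11
f 21 9 22
f 21 22 11
f 22 9 23
f 22 23 11
f 23 9 24
f 23 24 11
f 24 9 25
f 24 25 11
f 25 9 26
f 25 26 11
f 26 9 10
f 26 10 11
f 28 27 31
f 28 31 29
f 29 31 32
f 29 32 30
f 31 27 33
f 31 33 32
f 32 33 34
f 32 34 30
f 33 27 35
f 33 35 34
f 34 35 36
f 34 36 30
f 35 27 37
f 35 37 36
f 36 37 38
f 36 38 30
f 37 27 39
f 37 39 38
f 38 39 40
f 38 40 30
f 39 27 41
f 39 41 40
f 40 41 42
f 40 42 30
f 41 27 43
f 41 43 42
f 42 43 44
f 42 44 30
f 43 27 45
f 43 45 44
f 44 45 46
f 44 46 30
f 45 27 47
f 45 47 46
f 46 47 48
f 46 48 30
f 47 27 49
f 47 49 48
f 48 49 50
f 48 50 30
f 49 27 51
f 49 51 50
f 50 51 52
f 50 52 30
f 51 27 28
f 51 28 52
f 52 28 29
f 52 29 30
f 54 53 56
f 54 56 55
f 56 53 57
f 56 57 55
f 57 53 58
f 57 58 55
f 58 53 59
f 58 59 55
f 59 53 60
f 59 60 55
f 60 53 61
f 60 61 55
f 61 53 62
f 61 62 55
f 62 53 63
f 62 63 55
f 63 53 64
f 63 64 55
f 64 53 65
f 64 65 55
f 65 53 66
f 65 66 55
f 66 53 67
f 66 67 55
f 67 53 68
f 67 68 55
f 68 53 54
f 68 54 55



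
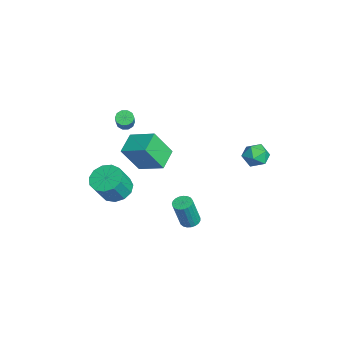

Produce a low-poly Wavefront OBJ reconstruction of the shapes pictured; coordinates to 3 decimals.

v -2.032 -2.871 2.275
v -1.688 -3.087 1.889
v -0.205 -3.285 3.319
v -0.548 -3.069 3.705
v -1.645 -2.743 1.891
v -0.161 -2.941 3.321
v -1.749 -2.449 2.04
v -0.265 -2.647 3.47
v -1.961 -2.315 2.279
v -0.477 -2.514 3.708
v -2.2 -2.394 2.516
v -0.717 -2.592 3.946
v -2.375 -2.655 2.661
v -0.892 -2.853 4.091
v -2.419 -2.999 2.659
v -0.935 -3.197 4.089
v -2.315 -3.293 2.51
v -0.831 -3.491 3.94
v -2.103 -3.426 2.272
v -0.619 -3.625 3.701
v -1.863 -3.348 2.034
v -0.38 -3.546 3.464
v -2.83 -3.398 -4.276
v -1.869 -3.588 -4.777
v -1.209 -4.292 -3.245
v -2.17 -4.102 -2.744
v -1.83 -3.02 -4.533
v -1.17 -3.723 -3.001
v -2.108 -2.571 -4.207
v -1.448 -3.275 -2.676
v -2.615 -2.386 -3.903
v -1.955 -3.089 -2.372
v -3.19 -2.522 -3.718
v -2.531 -3.225 -2.186
v -3.652 -2.936 -3.709
v -2.992 -3.639 -2.178
v -3.852 -3.497 -3.881
v -3.192 -4.2 -2.349
v -3.728 -4.026 -4.178
v -3.068 -4.73 -2.646
v -3.318 -4.357 -4.506
v -2.659 -5.06 -2.974
v -2.754 -4.383 -4.761
v -2.094 -5.086 -3.229
v -2.214 -4.096 -4.862
v -1.554 -4.8 -3.33
v 3.501 4.76 2.575
v 4.27 4.345 2.388
v 2.91 3.495 2.952
v 3.679 3.08 2.765
v 3.627 3.63 3.468
v 3.992 4.411 3.235
v 3.188 3.429 2.105
v 3.553 4.21 1.872
v 4.077 3.522 2.098
v 4.348 3.646 2.94
v 2.832 4.194 2.4
v 3.103 4.318 3.242
v -3.916 -1.3 -1.941
v -3.763 -2.409 -0.105
v -2.84 0.047 -1.216
v -2.688 -1.061 0.62
v -2.652 -2.019 -2.48
v -2.5 -3.127 -0.644
v -1.577 -0.671 -1.755
v -1.424 -1.78 0.081
v 2.086 0.409 -3.856
v 2.665 0.626 -3.902
v 3.013 0.107 -1.971
v 2.434 -0.109 -1.924
v 2.536 0.834 -3.823
v 2.884 0.316 -1.891
v 2.329 0.969 -3.749
v 2.678 0.451 -1.818
v 2.08 1.008 -3.694
v 2.429 0.489 -1.763
v 1.832 0.942 -3.667
v 2.181 0.424 -1.735
v 1.628 0.785 -3.672
v 1.977 0.267 -1.741
v 1.503 0.562 -3.709
v 1.852 0.044 -1.778
v 1.479 0.313 -3.772
v 1.828 -0.205 -1.84
v 1.56 0.081 -3.849
v 1.908 -0.437 -1.917
v 1.731 -0.095 -3.927
v 2.08 -0.613 -1.995
v 1.964 -0.183 -3.993
v 2.313 -0.702 -2.061
v 2.218 -0.169 -4.035
v 2.567 -0.688 -2.103
v 2.449 -0.055 -4.046
v 2.798 -0.574 -2.115
v 2.617 0.139 -4.024
v 2.966 -0.38 -2.093
v 2.694 0.38 -3.973
v 3.042 -0.139 -2.042
f 2 1 5
f 2 5 3
f 3 5 6
f 3 6 4
f 5 1 7
f 5 7 6
f 6 7 8
f 6 8 4
f 7 1 9
f 7 9 8
f 8 9 10
f 8 10 4
f 9 1 11
f 9 11 10
f 10 11 12
f 10 12 4
f 11 1 13
f 11 13 12
f 12 13 14
f 12 14 4
f 13 1 15
f 13 15 14
f 14 15 16
f 14 16 4
f 15 1 17
f 15 17 16
f 16 17 18
f 16 18 4
f 17 1 19
f 17 19 18
f 18 19 20
f 18 20 4
f 19 1 21
f 19 21 20
f 20 21 22
f 20 22 4
f 21 1 2
f 21 2 22
f 22 2 3
f 22 3 4
f 24 23 27
f 24 27 25
f 25 27 28
f 25 28 26
f 27 23 29
f 27 29 28
f 28 29 30
f 28 30 26
f 29 23 31
f 29 31 30
f 30 31 32
f 30 32 26
f 31 23 33
f 31 33 32
f 32 33 34
f 32 34 26
f 33 23 35
f 33 35 34
f 34 35 36
f 34 36 26
f 35 23 37
f 35 37 36
f 36 37 38
f 36 38 26
f 37 23 39
f 37 39 38
f 38 39 40
f 38 40 26
f 39 23 41
f 39 41 40
f 40 41 42
f 40 42 26
f 41 23 43
f 41 43 42
f 42 43 44
f 42 44 26
f 43 23 45
f 43 45 44
f 44 45 46
f 44 46 26
f 45 23 24
f 45 24 46
f 46 24 25
f 46 25 26
f 47 58 52
f 47 52 48
f 47 48 54
f 47 54 57
f 47 57 58
f 48 52 56
f 52 58 51
f 58 57 49
f 57 54 53
f 54 48 55
f 50 56 51
f 50 51 49
f 50 49 53
f 50 53 55
f 50 55 56
f 51 56 52
f 49 51 58
f 53 49 57
f 55 53 54
f 56 55 48
f 60 62 59
f 63 60 59
f 59 62 61
f 61 63 59
f 60 66 62
f 64 60 63
f 64 66 60
f 62 66 61
f 65 63 61
f 61 66 65
f 65 64 63
f 66 64 65
f 68 67 71
f 68 71 69
f 69 71 72
f 69 72 70
f 71 67 73
f 71 73 72
f 72 73 74
f 72 74 70
f 73 67 75
f 73 75 74
f 74 75 76
f 74 76 70
f 75 67 77
f 75 77 76
f 76 77 78
f 76 78 70
f 77 67 79
f 77 79 78
f 78 79 80
f 78 80 70
f 79 67 81
f 79 81 80
f 80 81 82
f 80 82 70
f 81 67 83
f 81 83 82
f 82 83 84
f 82 84 70
f 83 67 85
f 83 85 84
f 84 85 86
f 84 86 70
f 85 67 87
f 85 87 86
f 86 87 88
f 86 88 70
f 87 67 89
f 87 89 88
f 88 89 90
f 88 90 70
f 89 67 91
f 89 91 90
f 90 91 92
f 90 92 70
f 91 67 93
f 91 93 92
f 92 93 94
f 92 94 70
f 93 67 95
f 93 95 94
f 94 95 96
f 94 96 70
f 95 67 97
f 95 97 96
f 96 97 98
f 96 98 70
f 97 67 68
f 97 68 98
f 98 68 69
f 98 69 70



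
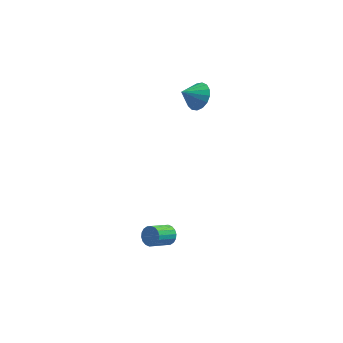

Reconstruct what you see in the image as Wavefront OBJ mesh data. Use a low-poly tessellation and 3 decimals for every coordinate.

v 2.347 -0.413 -4.135
v 2.723 -0.88 -4.252
v 1.928 -1.693 -3.562
v 1.553 -1.227 -3.445
v 2.822 -0.779 -4.02
v 2.027 -1.593 -3.33
v 2.827 -0.607 -3.81
v 2.032 -1.42 -3.121
v 2.737 -0.396 -3.665
v 1.942 -1.209 -2.976
v 2.569 -0.188 -3.613
v 1.775 -1.001 -2.924
v 2.358 -0.025 -3.665
v 1.563 -0.838 -2.975
v 2.145 0.061 -3.809
v 1.35 -0.752 -3.119
v 1.972 0.053 -4.018
v 1.177 -0.76 -3.328
v 1.873 -0.047 -4.25
v 1.078 -0.861 -3.56
v 1.868 -0.22 -4.459
v 1.073 -1.033 -3.77
v 1.958 -0.431 -4.604
v 1.163 -1.244 -3.915
v 2.125 -0.639 -4.656
v 1.331 -1.452 -3.967
v 2.337 -0.802 -4.605
v 1.542 -1.615 -3.915
v 2.55 -0.888 -4.461
v 1.755 -1.701 -3.771
v 3.54 4.192 3.222
v 4.054 3.498 3.395
v 2.7 3.748 3.938
v 4.159 3.778 3.692
v 4.122 4.152 3.881
v 3.952 4.536 3.92
v 3.688 4.84 3.799
v 3.39 4.997 3.546
v 3.127 4.969 3.218
v 2.958 4.763 2.892
v 2.922 4.426 2.641
v 3.029 4.036 2.524
v 3.252 3.681 2.566
v 3.542 3.444 2.759
v 3.831 3.378 3.058
f 2 1 5
f 2 5 3
f 3 5 6
f 3 6 4
f 5 1 7
f 5 7 6
f 6 7 8
f 6 8 4
f 7 1 9
f 7 9 8
f 8 9 10
f 8 10 4
f 9 1 11
f 9 11 10
f 10 11 12
f 10 12 4
f 11 1 13
f 11 13 12
f 12 13 14
f 12 14 4
f 13 1 15
f 13 15 14
f 14 15 16
f 14 16 4
f 15 1 17
f 15 17 16
f 16 17 18
f 16 18 4
f 17 1 19
f 17 19 18
f 18 19 20
f 18 20 4
f 19 1 21
f 19 21 20
f 20 21 22
f 20 22 4
f 21 1 23
f 21 23 22
f 22 23 24
f 22 24 4
f 23 1 25
f 23 25 24
f 24 25 26
f 24 26 4
f 25 1 27
f 25 27 26
f 26 27 28
f 26 28 4
f 27 1 29
f 27 29 28
f 28 29 30
f 28 30 4
f 29 1 2
f 29 2 30
f 30 2 3
f 30 3 4
f 32 31 34
f 32 34 33
f 34 31 35
f 34 35 33
f 35 31 36
f 35 36 33
f 36 31 37
f 36 37 33
f 37 31 38
f 37 38 33
f 38 31 39
f 38 39 33
f 39 31 40
f 39 40 33
f 40 31 41
f 40 41 33
f 41 31 42
f 41 42 33
f 42 31 43
f 42 43 33
f 43 31 44
f 43 44 33
f 44 31 45
f 44 45 33
f 45 31 32
f 45 32 33



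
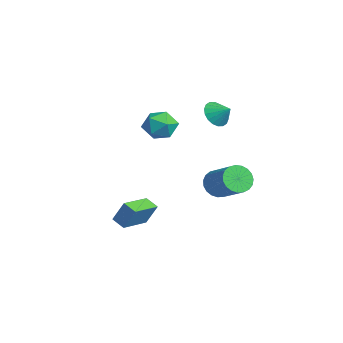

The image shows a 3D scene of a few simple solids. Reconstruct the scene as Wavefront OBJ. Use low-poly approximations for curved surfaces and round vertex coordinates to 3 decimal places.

v -3.373 -0.303 0.761
v -2.78 0.01 1.625
v -3.36 -1.97 1.355
v -2.767 -1.657 2.219
v -3.809 -1.34 2.127
v -3.818 -0.309 1.76
v -2.322 -1.651 1.22
v -2.331 -0.62 0.853
v -2.131 -0.823 1.908
v -3.05 -0.631 2.47
v -3.09 -1.329 0.51
v -4.009 -1.137 1.072
v 2.543 0.679 -0.623
v 3.061 0.161 -1.164
v 4.695 0.724 -0.137
v 4.177 1.241 0.403
v 3.062 0.492 -1.347
v 4.696 1.055 -0.321
v 2.973 0.855 -1.405
v 4.607 1.418 -0.379
v 2.81 1.188 -1.328
v 4.444 1.751 -0.302
v 2.601 1.433 -1.129
v 4.235 1.996 -0.103
v 2.382 1.547 -0.843
v 4.016 2.11 0.184
v 2.19 1.511 -0.518
v 3.824 2.074 0.508
v 2.06 1.331 -0.212
v 3.694 1.894 0.814
v 2.013 1.038 0.023
v 3.647 1.601 1.05
v 2.058 0.683 0.146
v 3.692 1.246 1.173
v 2.186 0.328 0.137
v 3.82 0.891 1.163
v 2.377 0.033 -0.004
v 4.011 0.596 1.022
v 2.596 -0.151 -0.252
v 4.23 0.412 0.774
v 2.806 -0.191 -0.565
v 4.44 0.372 0.462
v 2.97 -0.08 -0.887
v 4.604 0.482 0.14
v 1.796 -3.579 -2.661
v 2.114 -3.047 -1.428
v 2.458 -3.158 -3.014
v 2.776 -2.626 -1.781
v 2.904 -5.034 -2.319
v 3.222 -4.502 -1.086
v 3.566 -4.613 -2.672
v 3.884 -4.081 -1.439
v -3.429 2.298 1.834
v -2.803 1.631 1.736
v -2.711 2.882 2.446
v -2.728 1.874 1.415
v -2.792 2.202 1.178
v -2.982 2.548 1.07
v -3.26 2.845 1.114
v -3.573 3.033 1.3
v -3.856 3.076 1.592
v -4.055 2.965 1.932
v -4.13 2.721 2.253
v -4.067 2.394 2.49
v -3.877 2.048 2.598
v -3.598 1.751 2.554
v -3.286 1.562 2.368
v -3.002 1.52 2.076
f 1 12 6
f 1 6 2
f 1 2 8
f 1 8 11
f 1 11 12
f 2 6 10
f 6 12 5
f 12 11 3
f 11 8 7
f 8 2 9
f 4 10 5
f 4 5 3
f 4 3 7
f 4 7 9
f 4 9 10
f 5 10 6
f 3 5 12
f 7 3 11
f 9 7 8
f 10 9 2
f 14 13 17
f 14 17 15
f 15 17 18
f 15 18 16
f 17 13 19
f 17 19 18
f 18 19 20
f 18 20 16
f 19 13 21
f 19 21 20
f 20 21 22
f 20 22 16
f 21 13 23
f 21 23 22
f 22 23 24
f 22 24 16
f 23 13 25
f 23 25 24
f 24 25 26
f 24 26 16
f 25 13 27
f 25 27 26
f 26 27 28
f 26 28 16
f 27 13 29
f 27 29 28
f 28 29 30
f 28 30 16
f 29 13 31
f 29 31 30
f 30 31 32
f 30 32 16
f 31 13 33
f 31 33 32
f 32 33 34
f 32 34 16
f 33 13 35
f 33 35 34
f 34 35 36
f 34 36 16
f 35 13 37
f 35 37 36
f 36 37 38
f 36 38 16
f 37 13 39
f 37 39 38
f 38 39 40
f 38 40 16
f 39 13 41
f 39 41 40
f 40 41 42
f 40 42 16
f 41 13 43
f 41 43 42
f 42 43 44
f 42 44 16
f 43 13 14
f 43 14 44
f 44 14 15
f 44 15 16
f 46 48 45
f 49 46 45
f 45 48 47
f 47 49 45
f 46 52 48
f 50 46 49
f 50 52 46
f 48 52 47
f 51 49 47
f 47 52 51
f 51 50 49
f 52 50 51
f 54 53 56
f 54 56 55
f 56 53 57
f 56 57 55
f 57 53 58
f 57 58 55
f 58 53 59
f 58 59 55
f 59 53 60
f 59 60 55
f 60 53 61
f 60 61 55
f 61 53 62
f 61 62 55
f 62 53 63
f 62 63 55
f 63 53 64
f 63 64 55
f 64 53 65
f 64 65 55
f 65 53 66
f 65 66 55
f 66 53 67
f 66 67 55
f 67 53 68
f 67 68 55
f 68 53 54
f 68 54 55



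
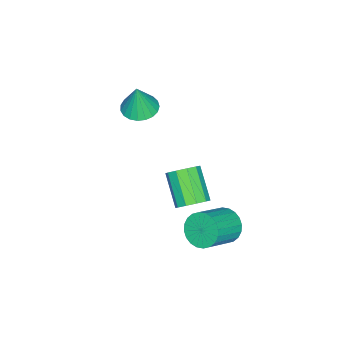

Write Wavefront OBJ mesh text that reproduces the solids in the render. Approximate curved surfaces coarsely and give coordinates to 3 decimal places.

v 1.12 2.163 -0.023
v 1.612 1.403 -0.239
v 0.452 0.258 1.148
v -0.04 1.017 1.363
v 1.875 1.667 0.199
v 0.715 0.522 1.585
v 1.85 2.12 0.552
v 0.689 0.975 1.938
v 1.546 2.589 0.685
v 0.385 1.444 2.072
v 1.079 2.895 0.548
v -0.081 1.75 1.934
v 0.628 2.922 0.192
v -0.532 1.777 1.579
v 0.365 2.658 -0.245
v -0.795 1.513 1.141
v 0.391 2.205 -0.598
v -0.77 1.06 0.788
v 0.695 1.736 -0.732
v -0.466 0.591 0.655
v 1.161 1.43 -0.594
v 0.001 0.285 0.792
v -2.642 -2.785 2.729
v -1.893 -2.059 2.605
v -2.318 -2.795 4.631
v -2.249 -1.813 2.667
v -2.672 -1.735 2.74
v -3.091 -1.839 2.81
v -3.431 -2.106 2.867
v -3.635 -2.491 2.9
v -3.668 -2.926 2.903
v -3.523 -3.337 2.876
v -3.226 -3.653 2.823
v -2.827 -3.818 2.755
v -2.397 -3.805 2.682
v -2.009 -3.615 2.616
v -1.731 -3.282 2.571
v -1.61 -2.863 2.552
v -1.667 -2.43 2.565
v 0.886 3.875 -1.318
v 1.337 3.508 -2.216
v 3.085 2.978 -1.12
v 2.634 3.345 -0.222
v 1.46 3.907 -2.22
v 3.209 3.377 -1.124
v 1.496 4.301 -2.086
v 3.245 3.771 -0.991
v 1.439 4.63 -1.836
v 3.188 4.1 -0.741
v 1.298 4.844 -1.507
v 3.046 4.314 -0.411
v 1.094 4.911 -1.149
v 2.842 4.381 -0.053
v 0.858 4.82 -0.816
v 2.607 4.29 0.279
v 0.627 4.585 -0.56
v 2.375 4.055 0.535
v 0.435 4.242 -0.42
v 2.183 3.712 0.676
v 0.311 3.843 -0.416
v 2.06 3.313 0.68
v 0.275 3.449 -0.549
v 2.024 2.919 0.546
v 0.332 3.12 -0.799
v 2.081 2.59 0.296
v 0.474 2.906 -1.129
v 2.222 2.376 -0.033
v 0.678 2.839 -1.487
v 2.426 2.309 -0.391
v 0.913 2.93 -1.819
v 2.662 2.4 -0.724
v 1.145 3.165 -2.075
v 2.893 2.635 -0.98
f 2 1 5
f 2 5 3
f 3 5 6
f 3 6 4
f 5 1 7
f 5 7 6
f 6 7 8
f 6 8 4
f 7 1 9
f 7 9 8
f 8 9 10
f 8 10 4
f 9 1 11
f 9 11 10
f 10 11 12
f 10 12 4
f 11 1 13
f 11 13 12
f 12 13 14
f 12 14 4
f 13 1 15
f 13 15 14
f 14 15 16
f 14 16 4
f 15 1 17
f 15 17 16
f 16 17 18
f 16 18 4
f 17 1 19
f 17 19 18
f 18 19 20
f 18 20 4
f 19 1 21
f 19 21 20
f 20 21 22
f 20 22 4
f 21 1 2
f 21 2 22
f 22 2 3
f 22 3 4
f 24 23 26
f 24 26 25
f 26 23 27
f 26 27 25
f 27 23 28
f 27 28 25
f 28 23 29
f 28 29 25
f 29 23 30
f 29 30 25
f 30 23 31
f 30 31 25
f 31 23 32
f 31 32 25
f 32 23 33
f 32 33 25
f 33 23 34
f 33 34 25
f 34 23 35
f 34 35 25
f 35 23 36
f 35 36 25
f 36 23 37
f 36 37 25
f 37 23 38
f 37 38 25
f 38 23 39
f 38 39 25
f 39 23 24
f 39 24 25
f 41 40 44
f 41 44 42
f 42 44 45
f 42 45 43
f 44 40 46
f 44 46 45
f 45 46 47
f 45 47 43
f 46 40 48
f 46 48 47
f 47 48 49
f 47 49 43
f 48 40 50
f 48 50 49
f 49 50 51
f 49 51 43
f 50 40 52
f 50 52 51
f 51 52 53
f 51 53 43
f 52 40 54
f 52 54 53
f 53 54 55
f 53 55 43
f 54 40 56
f 54 56 55
f 55 56 57
f 55 57 43
f 56 40 58
f 56 58 57
f 57 58 59
f 57 59 43
f 58 40 60
f 58 60 59
f 59 60 61
f 59 61 43
f 60 40 62
f 60 62 61
f 61 62 63
f 61 63 43
f 62 40 64
f 62 64 63
f 63 64 65
f 63 65 43
f 64 40 66
f 64 66 65
f 65 66 67
f 65 67 43
f 66 40 68
f 66 68 67
f 67 68 69
f 67 69 43
f 68 40 70
f 68 70 69
f 69 70 71
f 69 71 43
f 70 40 72
f 70 72 71
f 71 72 73
f 71 73 43
f 72 40 41
f 72 41 73
f 73 41 42
f 73 42 43



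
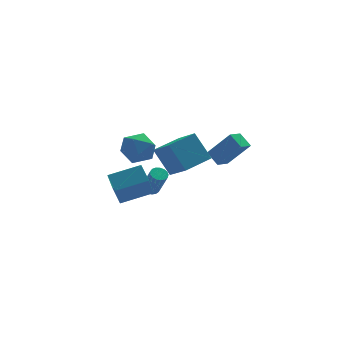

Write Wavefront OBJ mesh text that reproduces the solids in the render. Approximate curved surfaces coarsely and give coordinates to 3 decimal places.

v -1.668 2.062 1.531
v -0.926 1.216 1.525
v -3.034 0.864 1.635
v -2.292 0.018 1.629
v -2.36 0.7 2.521
v -1.516 1.441 2.457
v -2.444 0.639 0.703
v -1.6 1.38 0.639
v -1.406 0.337 1.014
v -1.354 0.375 2.137
v -2.606 1.705 1.023
v -2.554 1.743 2.146
v 2.902 1.772 -0.939
v 3.979 1.013 0.683
v 2.583 2.619 -0.331
v 3.661 1.86 1.291
v 3.699 2.28 -1.231
v 4.777 1.521 0.391
v 3.381 3.127 -0.623
v 4.458 2.368 0.999
v -0.337 3.944 -3.384
v 0.061 3.654 -3.605
v 0.315 2.807 -2.037
v -0.083 3.096 -1.816
v 0.181 3.863 -3.512
v 0.435 3.016 -1.944
v 0.183 4.09 -3.389
v 0.437 3.243 -1.821
v 0.065 4.284 -3.265
v 0.319 3.437 -1.697
v -0.145 4.4 -3.168
v 0.109 3.553 -1.601
v -0.399 4.411 -3.121
v -0.145 3.564 -1.553
v -0.639 4.315 -3.134
v -0.384 3.468 -1.566
v -0.809 4.134 -3.204
v -0.555 3.287 -1.636
v -0.872 3.91 -3.315
v -0.617 3.063 -1.748
v -0.812 3.693 -3.442
v -0.558 2.846 -1.875
v -0.643 3.533 -3.556
v -0.389 2.686 -1.988
v -0.404 3.468 -3.63
v -0.15 2.621 -2.062
v -0.15 3.511 -3.648
v 0.104 2.664 -2.08
v -1.502 -0.158 1.941
v -1.089 -1.538 2.916
v 0.196 0.548 2.22
v 0.61 -0.833 3.195
v -0.87 -1.067 0.385
v -0.456 -2.448 1.36
v 0.829 -0.362 0.664
v 1.242 -1.742 1.639
v -3.689 -1.097 -1.283
v -4.318 -2.3 0.423
v -3.794 -0.086 -0.608
v -4.423 -1.289 1.097
v -1.877 -1.271 -0.737
v -2.506 -2.474 0.968
v -1.982 -0.26 -0.063
v -2.611 -1.463 1.643
f 1 12 6
f 1 6 2
f 1 2 8
f 1 8 11
f 1 11 12
f 2 6 10
f 6 12 5
f 12 11 3
f 11 8 7
f 8 2 9
f 4 10 5
f 4 5 3
f 4 3 7
f 4 7 9
f 4 9 10
f 5 10 6
f 3 5 12
f 7 3 11
f 9 7 8
f 10 9 2
f 14 16 13
f 17 14 13
f 13 16 15
f 15 17 13
f 14 20 16
f 18 14 17
f 18 20 14
f 16 20 15
f 19 17 15
f 15 20 19
f 19 18 17
f 20 18 19
f 22 21 25
f 22 25 23
f 23 25 26
f 23 26 24
f 25 21 27
f 25 27 26
f 26 27 28
f 26 28 24
f 27 21 29
f 27 29 28
f 28 29 30
f 28 30 24
f 29 21 31
f 29 31 30
f 30 31 32
f 30 32 24
f 31 21 33
f 31 33 32
f 32 33 34
f 32 34 24
f 33 21 35
f 33 35 34
f 34 35 36
f 34 36 24
f 35 21 37
f 35 37 36
f 36 37 38
f 36 38 24
f 37 21 39
f 37 39 38
f 38 39 40
f 38 40 24
f 39 21 41
f 39 41 40
f 40 41 42
f 40 42 24
f 41 21 43
f 41 43 42
f 42 43 44
f 42 44 24
f 43 21 45
f 43 45 44
f 44 45 46
f 44 46 24
f 45 21 47
f 45 47 46
f 46 47 48
f 46 48 24
f 47 21 22
f 47 22 48
f 48 22 23
f 48 23 24
f 50 52 49
f 53 50 49
f 49 52 51
f 51 53 49
f 50 56 52
f 54 50 53
f 54 56 50
f 52 56 51
f 55 53 51
f 51 56 55
f 55 54 53
f 56 54 55
f 58 60 57
f 61 58 57
f 57 60 59
f 59 61 57
f 58 64 60
f 62 58 61
f 62 64 58
f 60 64 59
f 63 61 59
f 59 64 63
f 63 62 61
f 64 62 63



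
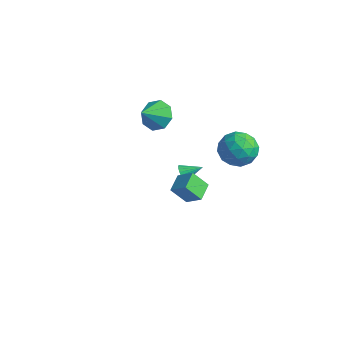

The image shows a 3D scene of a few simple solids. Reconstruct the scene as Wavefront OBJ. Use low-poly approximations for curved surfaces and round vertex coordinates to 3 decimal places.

v -2.893 1.972 1.981
v -1.991 1.751 1.561
v -2.747 0.748 2.939
v -1.926 2.235 2.17
v -2.428 2.565 2.668
v -3.203 2.547 2.765
v -3.796 2.192 2.402
v -3.861 1.708 1.793
v -3.359 1.378 1.294
v -2.584 1.396 1.198
v 4.089 -2.206 1.68
v 3.548 -2.797 2.627
v 3.606 -1.277 1.984
v 3.065 -1.868 2.931
v 4.935 -1.972 2.309
v 4.394 -2.563 3.256
v 4.452 -1.043 2.613
v 3.911 -1.634 3.56
v -1.419 2.518 -2.36
v -1.115 2.54 -2.841
v -0.721 3.382 -1.88
v -1.285 2.7 -2.883
v -1.478 2.829 -2.834
v -1.661 2.904 -2.703
v -1.802 2.912 -2.513
v -1.877 2.852 -2.296
v -1.872 2.735 -2.09
v -1.79 2.58 -1.931
v -1.643 2.414 -1.846
v -1.458 2.266 -1.85
v -1.266 2.162 -1.942
v -1.1 2.119 -2.106
v -0.99 2.146 -2.314
v -0.954 2.236 -2.53
v -0.998 2.376 -2.717
v 3.4 2.239 2.325
v 4.362 2.481 2.9
v 2.858 1.119 3.7
v 3.82 1.361 4.275
v 3.017 2.166 4.138
v 3.351 2.859 3.288
v 3.869 0.741 3.312
v 4.203 1.434 2.462
v 4.651 1.555 3.51
v 4.124 2.436 4.021
v 3.096 1.164 2.579
v 2.569 2.045 3.09
v 3.928 2.459 2.492
v 3.292 1.141 4.108
v 2.819 1.615 4.027
v 3.385 1.757 4.366
v 3.335 2.681 2.72
v 3.9 2.823 3.058
v 3.109 2.638 3.785
v 3.32 0.777 3.542
v 3.885 0.919 3.88
v 3.835 1.843 2.234
v 4.401 1.985 2.573
v 4.111 0.962 2.815
v 4.664 2.056 3.189
v 4.345 1.398 3.997
v 4.374 1.034 3.431
v 4.571 1.441 2.931
v 4.354 2.574 3.489
v 4.036 1.915 4.297
v 3.564 2.389 4.216
v 3.76 2.796 3.717
v 4.524 2.03 3.847
v 3.184 1.685 2.303
v 2.866 1.026 3.111
v 3.46 0.804 2.883
v 3.656 1.211 2.384
v 2.875 2.202 2.603
v 2.556 1.544 3.411
v 2.649 2.159 3.669
v 2.846 2.566 3.169
v 2.696 1.57 2.753
f 2 1 4
f 2 4 3
f 4 1 5
f 4 5 3
f 5 1 6
f 5 6 3
f 6 1 7
f 6 7 3
f 7 1 8
f 7 8 3
f 8 1 9
f 8 9 3
f 9 1 10
f 9 10 3
f 10 1 2
f 10 2 3
f 12 14 11
f 15 12 11
f 11 14 13
f 13 15 11
f 12 18 14
f 16 12 15
f 16 18 12
f 14 18 13
f 17 15 13
f 13 18 17
f 17 16 15
f 18 16 17
f 20 19 22
f 20 22 21
f 22 19 23
f 22 23 21
f 23 19 24
f 23 24 21
f 24 19 25
f 24 25 21
f 25 19 26
f 25 26 21
f 26 19 27
f 26 27 21
f 27 19 28
f 27 28 21
f 28 19 29
f 28 29 21
f 29 19 30
f 29 30 21
f 30 19 31
f 30 31 21
f 31 19 32
f 31 32 21
f 32 19 33
f 32 33 21
f 33 19 34
f 33 34 21
f 34 19 35
f 34 35 21
f 35 19 20
f 35 20 21
f 36 73 52
f 73 47 76
f 52 76 41
f 73 76 52
f 36 52 48
f 52 41 53
f 48 53 37
f 52 53 48
f 36 48 57
f 48 37 58
f 57 58 43
f 48 58 57
f 36 57 69
f 57 43 72
f 69 72 46
f 57 72 69
f 36 69 73
f 69 46 77
f 73 77 47
f 69 77 73
f 37 53 64
f 53 41 67
f 64 67 45
f 53 67 64
f 41 76 54
f 76 47 75
f 54 75 40
f 76 75 54
f 47 77 74
f 77 46 70
f 74 70 38
f 77 70 74
f 46 72 71
f 72 43 59
f 71 59 42
f 72 59 71
f 43 58 63
f 58 37 60
f 63 60 44
f 58 60 63
f 39 65 51
f 65 45 66
f 51 66 40
f 65 66 51
f 39 51 49
f 51 40 50
f 49 50 38
f 51 50 49
f 39 49 56
f 49 38 55
f 56 55 42
f 49 55 56
f 39 56 61
f 56 42 62
f 61 62 44
f 56 62 61
f 39 61 65
f 61 44 68
f 65 68 45
f 61 68 65
f 40 66 54
f 66 45 67
f 54 67 41
f 66 67 54
f 38 50 74
f 50 40 75
f 74 75 47
f 50 75 74
f 42 55 71
f 55 38 70
f 71 70 46
f 55 70 71
f 44 62 63
f 62 42 59
f 63 59 43
f 62 59 63
f 45 68 64
f 68 44 60
f 64 60 37
f 68 60 64



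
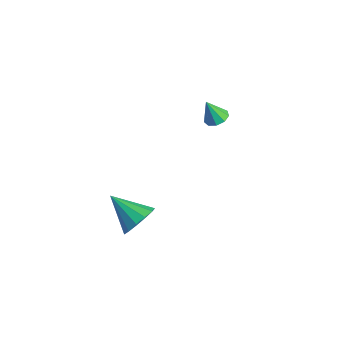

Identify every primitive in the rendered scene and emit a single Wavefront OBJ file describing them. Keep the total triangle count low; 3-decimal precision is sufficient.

v 1.886 -2.191 -3.084
v 2.416 -2.187 -2.307
v 0.474 -2.809 -2.116
v 2.188 -1.709 -2.335
v 1.864 -1.385 -2.6
v 1.547 -1.316 -3.019
v 1.338 -1.525 -3.458
v 1.303 -1.946 -3.779
v 1.453 -2.444 -3.878
v 1.74 -2.862 -3.726
v 2.074 -3.067 -3.369
v 2.348 -2.993 -2.922
v 2.476 -2.665 -2.526
v -1.218 3.797 -1.33
v -0.827 4.213 -1.089
v -1.502 3.403 -0.19
v -1.213 4.383 -1.127
v -1.602 4.278 -1.26
v -1.811 3.949 -1.426
v -1.743 3.548 -1.547
v -1.428 3.264 -1.567
v -1.016 3.23 -1.476
v -0.697 3.461 -1.317
v -0.623 3.849 -1.164
f 2 1 4
f 2 4 3
f 4 1 5
f 4 5 3
f 5 1 6
f 5 6 3
f 6 1 7
f 6 7 3
f 7 1 8
f 7 8 3
f 8 1 9
f 8 9 3
f 9 1 10
f 9 10 3
f 10 1 11
f 10 11 3
f 11 1 12
f 11 12 3
f 12 1 13
f 12 13 3
f 13 1 2
f 13 2 3
f 15 14 17
f 15 17 16
f 17 14 18
f 17 18 16
f 18 14 19
f 18 19 16
f 19 14 20
f 19 20 16
f 20 14 21
f 20 21 16
f 21 14 22
f 21 22 16
f 22 14 23
f 22 23 16
f 23 14 24
f 23 24 16
f 24 14 15
f 24 15 16



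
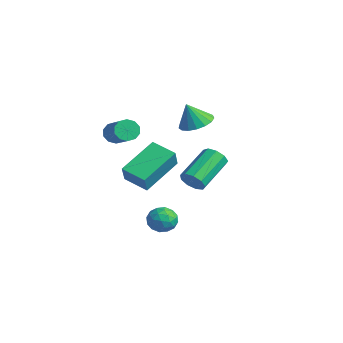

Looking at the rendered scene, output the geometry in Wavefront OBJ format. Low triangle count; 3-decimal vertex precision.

v -3.719 3.126 2.312
v -3.024 2.729 2.285
v -3.901 2.734 3.388
v -2.929 3.072 2.426
v -3.014 3.427 2.541
v -3.261 3.713 2.603
v -3.612 3.865 2.598
v -3.988 3.847 2.528
v -4.303 3.664 2.408
v -4.483 3.357 2.266
v -4.488 2.998 2.135
v -4.317 2.668 2.044
v -4.009 2.442 2.014
v -3.635 2.373 2.053
v -3.279 2.477 2.15
v 0.862 0.132 1.628
v 1.107 0.461 1.218
v 0.524 1.876 2.002
v 0.278 1.548 2.412
v 0.736 0.366 1.112
v 0.153 1.782 1.896
v 0.424 0.162 1.248
v -0.159 1.578 2.032
v 0.317 -0.056 1.562
v -0.266 1.36 2.346
v 0.464 -0.186 1.907
v -0.119 1.23 2.69
v 0.798 -0.167 2.121
v 0.214 1.249 2.905
v 1.161 -0.008 2.105
v 0.578 1.407 2.888
v 1.384 0.216 1.865
v 0.801 1.632 2.649
v 1.363 0.401 1.515
v 0.78 1.817 2.299
v -0.066 -1.374 1.14
v -1.076 -1.806 1.442
v -0.512 0.277 2.013
v -1.522 -0.155 2.315
v 0.322 -1.705 1.965
v -0.688 -2.137 2.267
v -0.124 -0.054 2.838
v -1.134 -0.486 3.14
v -1.969 0.081 -1.693
v -1.554 0.616 -1.79
v -1.126 -0.496 -1.27
v -0.711 0.039 -1.367
v -1.204 0.07 -0.895
v -1.725 0.427 -1.156
v -0.955 -0.307 -1.904
v -1.476 0.05 -2.165
v -0.928 0.376 -1.921
v -1.081 0.609 -1.297
v -1.599 -0.489 -1.763
v -1.752 -0.256 -1.139
v -1.836 0.399 -1.779
v -0.844 -0.279 -1.281
v -1.134 -0.261 -1.003
v -0.89 0.053 -1.061
v -1.936 0.288 -1.406
v -1.692 0.602 -1.463
v -1.486 0.282 -0.937
v -0.988 -0.482 -1.597
v -0.744 -0.168 -1.654
v -1.79 0.067 -1.999
v -1.546 0.381 -2.057
v -1.194 -0.162 -2.123
v -1.224 0.572 -1.913
v -0.728 0.233 -1.664
v -0.871 0.03 -1.979
v -1.178 0.24 -2.133
v -1.314 0.709 -1.546
v -0.818 0.37 -1.297
v -1.108 0.389 -1.019
v -1.414 0.598 -1.173
v -0.946 0.568 -1.623
v -1.862 -0.25 -1.763
v -1.366 -0.589 -1.514
v -1.266 -0.478 -1.887
v -1.572 -0.269 -2.041
v -1.952 -0.113 -1.396
v -1.456 -0.452 -1.147
v -1.502 -0.12 -0.927
v -1.809 0.09 -1.081
v -1.734 -0.448 -1.437
v -2.44 -1.422 3.346
v -2.197 -1.544 2.879
v -0.837 -1.78 3.648
v -1.08 -1.658 4.114
v -2.168 -1.215 2.928
v -0.808 -1.451 3.696
v -2.242 -0.965 3.136
v -0.882 -1.201 3.905
v -2.392 -0.89 3.425
v -1.032 -1.126 4.193
v -2.56 -1.018 3.683
v -1.2 -1.254 4.452
v -2.683 -1.3 3.812
v -1.323 -1.536 4.581
v -2.712 -1.629 3.764
v -1.352 -1.865 4.532
v -2.638 -1.879 3.555
v -1.278 -2.115 4.324
v -2.488 -1.954 3.267
v -1.128 -2.19 4.035
v -2.32 -1.826 3.008
v -0.96 -2.062 3.777
f 2 1 4
f 2 4 3
f 4 1 5
f 4 5 3
f 5 1 6
f 5 6 3
f 6 1 7
f 6 7 3
f 7 1 8
f 7 8 3
f 8 1 9
f 8 9 3
f 9 1 10
f 9 10 3
f 10 1 11
f 10 11 3
f 11 1 12
f 11 12 3
f 12 1 13
f 12 13 3
f 13 1 14
f 13 14 3
f 14 1 15
f 14 15 3
f 15 1 2
f 15 2 3
f 17 16 20
f 17 20 18
f 18 20 21
f 18 21 19
f 20 16 22
f 20 22 21
f 21 22 23
f 21 23 19
f 22 16 24
f 22 24 23
f 23 24 25
f 23 25 19
f 24 16 26
f 24 26 25
f 25 26 27
f 25 27 19
f 26 16 28
f 26 28 27
f 27 28 29
f 27 29 19
f 28 16 30
f 28 30 29
f 29 30 31
f 29 31 19
f 30 16 32
f 30 32 31
f 31 32 33
f 31 33 19
f 32 16 34
f 32 34 33
f 33 34 35
f 33 35 19
f 34 16 17
f 34 17 35
f 35 17 18
f 35 18 19
f 37 39 36
f 40 37 36
f 36 39 38
f 38 40 36
f 37 43 39
f 41 37 40
f 41 43 37
f 39 43 38
f 42 40 38
f 38 43 42
f 42 41 40
f 43 41 42
f 44 81 60
f 81 55 84
f 60 84 49
f 81 84 60
f 44 60 56
f 60 49 61
f 56 61 45
f 60 61 56
f 44 56 65
f 56 45 66
f 65 66 51
f 56 66 65
f 44 65 77
f 65 51 80
f 77 80 54
f 65 80 77
f 44 77 81
f 77 54 85
f 81 85 55
f 77 85 81
f 45 61 72
f 61 49 75
f 72 75 53
f 61 75 72
f 49 84 62
f 84 55 83
f 62 83 48
f 84 83 62
f 55 85 82
f 85 54 78
f 82 78 46
f 85 78 82
f 54 80 79
f 80 51 67
f 79 67 50
f 80 67 79
f 51 66 71
f 66 45 68
f 71 68 52
f 66 68 71
f 47 73 59
f 73 53 74
f 59 74 48
f 73 74 59
f 47 59 57
f 59 48 58
f 57 58 46
f 59 58 57
f 47 57 64
f 57 46 63
f 64 63 50
f 57 63 64
f 47 64 69
f 64 50 70
f 69 70 52
f 64 70 69
f 47 69 73
f 69 52 76
f 73 76 53
f 69 76 73
f 48 74 62
f 74 53 75
f 62 75 49
f 74 75 62
f 46 58 82
f 58 48 83
f 82 83 55
f 58 83 82
f 50 63 79
f 63 46 78
f 79 78 54
f 63 78 79
f 52 70 71
f 70 50 67
f 71 67 51
f 70 67 71
f 53 76 72
f 76 52 68
f 72 68 45
f 76 68 72
f 87 86 90
f 87 90 88
f 88 90 91
f 88 91 89
f 90 86 92
f 90 92 91
f 91 92 93
f 91 93 89
f 92 86 94
f 92 94 93
f 93 94 95
f 93 95 89
f 94 86 96
f 94 96 95
f 95 96 97
f 95 97 89
f 96 86 98
f 96 98 97
f 97 98 99
f 97 99 89
f 98 86 100
f 98 100 99
f 99 100 101
f 99 101 89
f 100 86 102
f 100 102 101
f 101 102 103
f 101 103 89
f 102 86 104
f 102 104 103
f 103 104 105
f 103 105 89
f 104 86 106
f 104 106 105
f 105 106 107
f 105 107 89
f 106 86 87
f 106 87 107
f 107 87 88
f 107 88 89

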